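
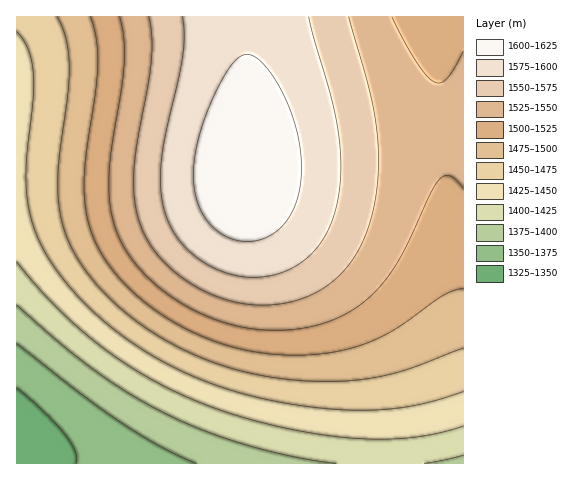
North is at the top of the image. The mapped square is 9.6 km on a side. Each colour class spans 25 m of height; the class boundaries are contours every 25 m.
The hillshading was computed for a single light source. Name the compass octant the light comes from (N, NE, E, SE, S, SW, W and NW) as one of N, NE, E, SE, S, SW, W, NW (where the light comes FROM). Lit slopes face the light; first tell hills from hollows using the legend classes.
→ NE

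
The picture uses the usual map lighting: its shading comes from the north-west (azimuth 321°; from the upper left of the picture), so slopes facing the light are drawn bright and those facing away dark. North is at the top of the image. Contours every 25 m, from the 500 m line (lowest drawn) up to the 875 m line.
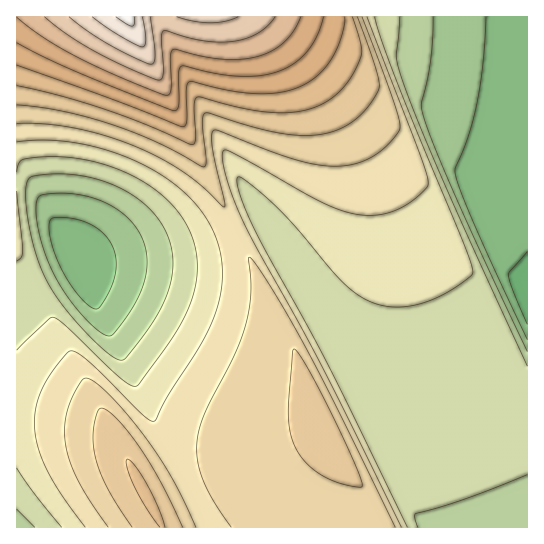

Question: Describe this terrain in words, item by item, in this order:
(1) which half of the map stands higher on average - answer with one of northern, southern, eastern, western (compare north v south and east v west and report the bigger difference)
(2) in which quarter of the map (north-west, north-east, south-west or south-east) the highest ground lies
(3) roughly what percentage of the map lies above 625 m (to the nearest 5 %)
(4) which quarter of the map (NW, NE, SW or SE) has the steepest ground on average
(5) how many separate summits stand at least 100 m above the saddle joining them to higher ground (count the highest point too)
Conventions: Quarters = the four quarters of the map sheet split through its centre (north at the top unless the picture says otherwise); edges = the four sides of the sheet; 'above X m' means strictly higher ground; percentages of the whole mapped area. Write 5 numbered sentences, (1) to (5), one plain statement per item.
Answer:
(1) The western half stands higher on average than the eastern half.
(2) The highest ground is in the north-west quarter.
(3) Roughly 45 % of the ground is higher than 625 m.
(4) Slopes are steepest in the north-west quarter.
(5) Counting only tops that stand 100 m proud, the map has 1 summit.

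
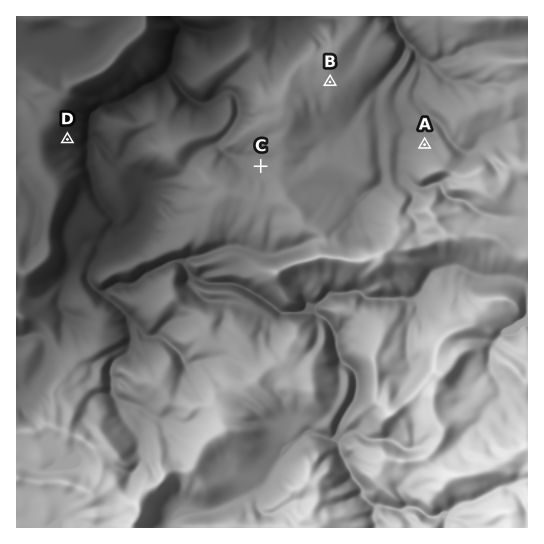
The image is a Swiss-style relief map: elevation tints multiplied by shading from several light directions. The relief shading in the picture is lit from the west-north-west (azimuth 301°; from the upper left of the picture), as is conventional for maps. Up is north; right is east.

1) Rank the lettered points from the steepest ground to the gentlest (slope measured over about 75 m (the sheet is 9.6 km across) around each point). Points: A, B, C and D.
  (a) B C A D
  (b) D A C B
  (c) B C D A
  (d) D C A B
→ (b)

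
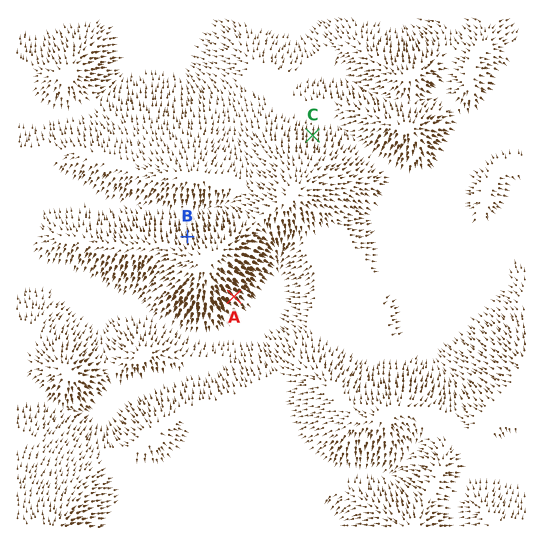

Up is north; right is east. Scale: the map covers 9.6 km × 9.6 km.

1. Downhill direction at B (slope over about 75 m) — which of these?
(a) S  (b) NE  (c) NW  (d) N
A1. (d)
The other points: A SE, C N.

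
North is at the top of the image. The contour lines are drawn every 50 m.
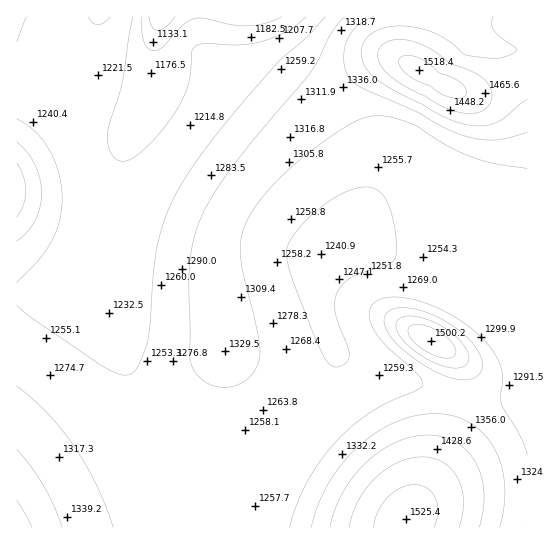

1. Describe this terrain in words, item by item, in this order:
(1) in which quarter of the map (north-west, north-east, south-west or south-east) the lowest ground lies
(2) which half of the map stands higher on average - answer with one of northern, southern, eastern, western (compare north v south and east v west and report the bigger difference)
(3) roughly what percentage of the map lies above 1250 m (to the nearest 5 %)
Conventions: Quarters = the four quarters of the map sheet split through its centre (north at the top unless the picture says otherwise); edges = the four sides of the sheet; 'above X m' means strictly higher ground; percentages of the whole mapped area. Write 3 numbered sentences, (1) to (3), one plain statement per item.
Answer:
(1) The lowest ground is in the north-west quarter.
(2) Taken as a whole, the eastern half is higher than the western.
(3) Ground above 1250 m makes up about 75 % of the sheet.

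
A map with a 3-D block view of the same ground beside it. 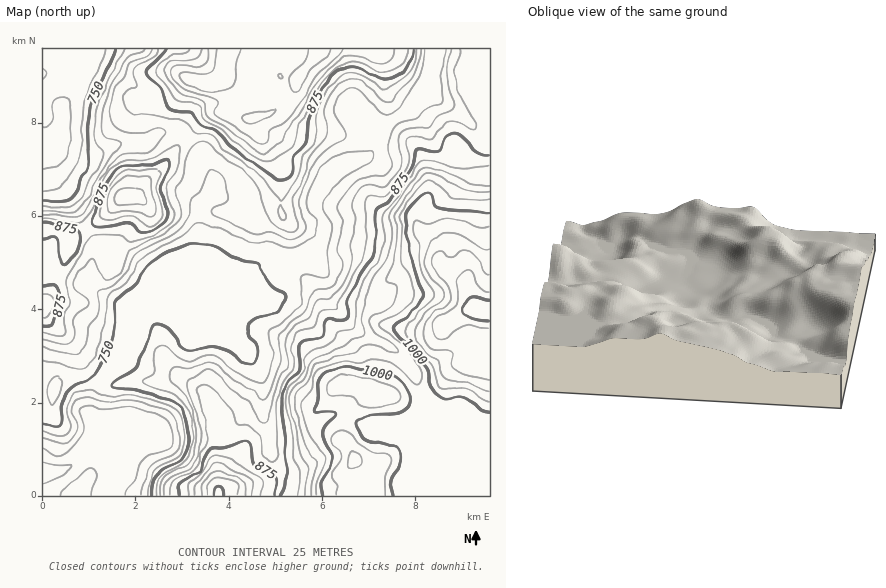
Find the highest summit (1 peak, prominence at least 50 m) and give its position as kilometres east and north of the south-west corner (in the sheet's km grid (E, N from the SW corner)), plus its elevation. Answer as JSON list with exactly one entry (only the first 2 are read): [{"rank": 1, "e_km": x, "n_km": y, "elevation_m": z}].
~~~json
[{"rank": 1, "e_km": 9.39, "n_km": 4.01, "elevation_m": 1145}]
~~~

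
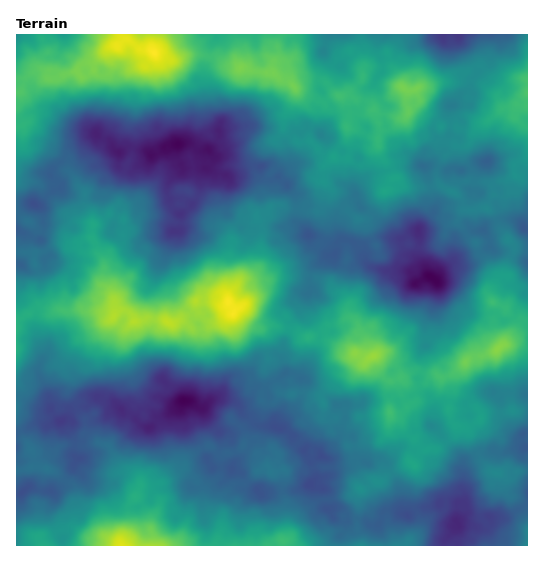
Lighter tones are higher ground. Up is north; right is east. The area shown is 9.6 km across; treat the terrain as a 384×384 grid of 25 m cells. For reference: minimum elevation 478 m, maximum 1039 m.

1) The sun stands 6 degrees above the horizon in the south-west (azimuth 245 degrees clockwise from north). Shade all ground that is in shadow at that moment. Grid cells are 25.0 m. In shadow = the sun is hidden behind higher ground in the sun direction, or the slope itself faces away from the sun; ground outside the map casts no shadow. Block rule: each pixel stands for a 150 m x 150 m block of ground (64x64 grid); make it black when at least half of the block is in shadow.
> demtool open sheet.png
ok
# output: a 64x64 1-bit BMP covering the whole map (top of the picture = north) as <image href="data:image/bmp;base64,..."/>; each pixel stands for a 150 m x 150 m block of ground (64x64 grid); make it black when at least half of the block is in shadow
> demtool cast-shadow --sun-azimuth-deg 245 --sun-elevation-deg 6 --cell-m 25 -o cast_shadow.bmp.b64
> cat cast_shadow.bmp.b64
<image width="64" height="64" href="data:image/bmp;base64,Qk0+AgAAAAAAAD4AAAAoAAAAQAAAAEAAAAABAAEAAAAAAAACAAATCwAAEwsAAAIAAAAAAAAA////AAAAAAAMB/8AH5w8ABwH/5l/334APBf/+z/5/wAYH/////HPgBgJ/////S+AmBC//7/ACgCYwL///wAQA4CAn//8EwABAQD//zwDCAEHAf/8OAAnAQ8B//B8ADcfBwf/wHwABwcyD//A+AAOBX4v/sDwABwGfj//g8AAOB/+P/0AAAB4OPA+/xgAATA5+Dg+AAEBgTv4QJwAAQAwfzAAAAAAAAH4oADgAAAAQEDgAOAAAALAAOAAAAAAAuAA8AAAAAAH8AjwAAAAAAfwA/gAAAwAJ/gH8AAADAQP/AfAAAIP2Af+AwABEA/wH/8AgAPQB/g//wMAB/Af/D//DyIP8B/+P/8fsg/wP////x/yD/gv////g8Af/P////+HEB/+/////wcAD//////+AzAf/5///+AhgD//mf//4GMAP/8Z///wByA7/gD4x/AHcD/+AAAQwADgf/4CICAAEcB3/0fwAACBAH//8GDAQYD4///gAYD2APn//+AAAP8gef//wAAA/GAx///AACPwYD//+AAAAyAAf/z4AAYHIAB/8AAABgBwAD/wAAAAAHQAP+AAAAAAfAA/wAAAAAR+ACAAAAAABB8AAAAAABwwH4AAAAgAHhgfgAAAHgAfmP/AAAAGAL/M/+AcAA8OH8w/8AAAP45fzf/8bAB/xH/P//wGA//kf/z//g=="/>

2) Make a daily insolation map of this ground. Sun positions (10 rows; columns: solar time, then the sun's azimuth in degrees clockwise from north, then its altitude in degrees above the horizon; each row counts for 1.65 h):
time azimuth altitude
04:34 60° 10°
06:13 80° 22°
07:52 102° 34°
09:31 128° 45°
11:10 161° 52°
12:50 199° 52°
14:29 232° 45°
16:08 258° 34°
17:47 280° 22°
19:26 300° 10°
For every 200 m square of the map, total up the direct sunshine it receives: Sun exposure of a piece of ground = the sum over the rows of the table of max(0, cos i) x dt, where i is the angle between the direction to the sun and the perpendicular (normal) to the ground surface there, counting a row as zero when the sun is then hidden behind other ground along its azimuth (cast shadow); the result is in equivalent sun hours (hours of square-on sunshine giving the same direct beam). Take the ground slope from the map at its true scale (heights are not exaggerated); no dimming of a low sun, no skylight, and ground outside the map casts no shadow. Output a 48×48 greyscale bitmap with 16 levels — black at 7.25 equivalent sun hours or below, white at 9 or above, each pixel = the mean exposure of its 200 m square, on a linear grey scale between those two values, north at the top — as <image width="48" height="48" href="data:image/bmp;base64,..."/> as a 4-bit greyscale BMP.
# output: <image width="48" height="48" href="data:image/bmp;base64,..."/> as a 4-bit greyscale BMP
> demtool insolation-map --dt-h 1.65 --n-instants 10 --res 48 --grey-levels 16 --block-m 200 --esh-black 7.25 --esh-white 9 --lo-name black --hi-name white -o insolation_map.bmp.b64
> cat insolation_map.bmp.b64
<image width="48" height="48" href="data:image/bmp;base64,Qk32BAAAAAAAAHYAAAAoAAAAMAAAADAAAAABAAQAAAAAAIAEAAATCwAAEwsAABAAAAAAAAAAAAAAABEREQAiIiIAMzMzAERERABVVVUAZmZmAHd3dwCIiIgAmZmZAKqqqgC7u7sAzMzMAN3d3QDu7u4A////AJuoh5mYh2RIiJqIiKuGiGVEV5qqiqiKl2VZtwRBNpUjRXp2hiQUaKqZl1abqqqpmEVmmUMwFFZ3eYiHUzJGh6vMuXiby7y6l4mVWYZ4qXmoeYRlNoiKqqzcy8ypuazc24ZoV1JYm6mFWHeIeJiImbzd3c3MqZzdysrMuIiXiruIqqm7vMypupqs283d2ZvMy93dqKqrmJh7uZqZzcy8y4eYq93N26zMzKu5mpiIdTSLqrzLq7iqqquYqsvMzKuIhay7vMqXUjaIm8zLurmLrMy8zJrNzMuZiaqZm7unQzRjaZmbqYi8zLq83cypzd3Mu6h3eahkd1ZFRXm6l3rNzMq7zcuJzc3Lysq6qqlnm8qIhWu6vMzM3MvLzcyry6y83bqry5qqvMyYeHWLzdy8y7l5qszMy8ury7y73Ki8zbrIenecvM27ubuZmrvNzLd5mMzMzcy83amru7nMu7l4nN3MzczN3Lqqq7u93dzcynaczMuqzLh5vN3dzMvM3d3M3MuMzMzNypurzM27jMmsvM3dypqZrN3N3cyKvN3dy8y7zMzNqam8vMy8y5Z2d6zd3ayrzd3d28zM3czc3LjNyYeHd5iIZImMzLzNu83d3c3c3c3d3dmbuWiXV5q4c1h1ibzd3MzczdzczM3duqlWq7qqiXaImFiFarzN3cusuZh6y7zNyGhZiZlyQjVmeXi8uoqpmamrczRXzLurq5VlRXliAQBBBYrLp4h4g3qYczRmWqmFabqHioZ2UxAAAFiHeHVXiWiHeXNjRmaZmqzLuUIBVYdlVBGKuEVjaXaGZlMiEkEliImaYlU1mqycuUJ6g7uIi5eYRGlTACIANFeKmKus3MvNyrczZ7qbzLqWh6hTISeFZmiJvKrMq8zdzcuJu5h5qrpHqlRFZFmph5h5vLvLiaeL3Lq7p7y3iJqbuqmYeqeKupq73d3d3bZ6zLq5VrmZqoi7mbuqmJeLzMzN3MzM3dysvN3LrJaHiXV6mpechHh6msvLzMqM3dzLy7zM3Mu5Z6h2aXe8x3UyVVabzcq83d3MzKm83N3LqodREUiZiEQkeZa83LzKrMu8qcy8zbmKyWd0VVmniZmpm7yru93Lq4iZmJmJzM3KmZl5uoiru6q7qcyovd3Ny5ibzLdpvN3dqHZnmqiaqZmr3d3curu9yr28zdyrq8u7qFWbzNyXisu4rNzch73LvN3LvM3c3NzLmGaazcu7qneJRry5e73Lzdy7rL3d3cy8uJuqvbrMu6iIiszM3KvMvNzImazc3Mu827zMzMzMzLy5vL3N3czMubzKZoiszMzN3MzMzMzMzMzMzc3cvMy6q7zLmKiZrMzdzczMzMzd3MzMzN3LqpuonMzMy7qamrzM3d3c3d3dyr3d3duKuXjKdHZ3q8qZq5u6m7zNzd3d27zMurqneJmrpiUwSbuYVWmImKzdzMy6zLmZmqumScl4qYUBImmmRIaJd5i8zLpmeYh4eah4qZqZiGQBMhZ2d3mnZnhqp1VpmaqYqYqYmFaHaKpnqGVYZQ=="/>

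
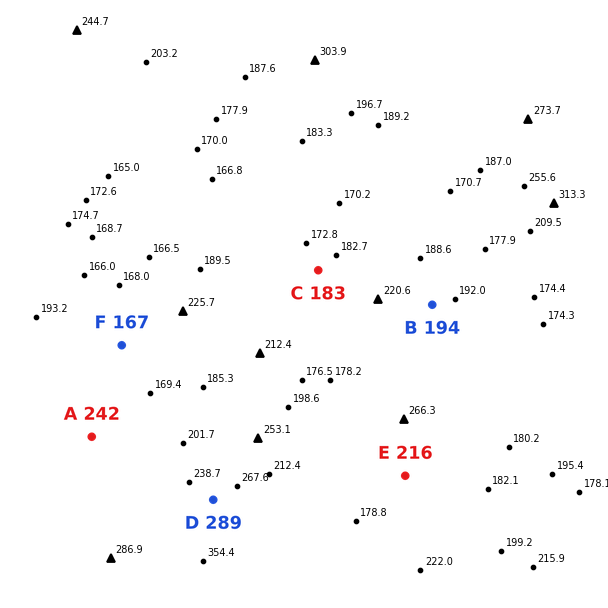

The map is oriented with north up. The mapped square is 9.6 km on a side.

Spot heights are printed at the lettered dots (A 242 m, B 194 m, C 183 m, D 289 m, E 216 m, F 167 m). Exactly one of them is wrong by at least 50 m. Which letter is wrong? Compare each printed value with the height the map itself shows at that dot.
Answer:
A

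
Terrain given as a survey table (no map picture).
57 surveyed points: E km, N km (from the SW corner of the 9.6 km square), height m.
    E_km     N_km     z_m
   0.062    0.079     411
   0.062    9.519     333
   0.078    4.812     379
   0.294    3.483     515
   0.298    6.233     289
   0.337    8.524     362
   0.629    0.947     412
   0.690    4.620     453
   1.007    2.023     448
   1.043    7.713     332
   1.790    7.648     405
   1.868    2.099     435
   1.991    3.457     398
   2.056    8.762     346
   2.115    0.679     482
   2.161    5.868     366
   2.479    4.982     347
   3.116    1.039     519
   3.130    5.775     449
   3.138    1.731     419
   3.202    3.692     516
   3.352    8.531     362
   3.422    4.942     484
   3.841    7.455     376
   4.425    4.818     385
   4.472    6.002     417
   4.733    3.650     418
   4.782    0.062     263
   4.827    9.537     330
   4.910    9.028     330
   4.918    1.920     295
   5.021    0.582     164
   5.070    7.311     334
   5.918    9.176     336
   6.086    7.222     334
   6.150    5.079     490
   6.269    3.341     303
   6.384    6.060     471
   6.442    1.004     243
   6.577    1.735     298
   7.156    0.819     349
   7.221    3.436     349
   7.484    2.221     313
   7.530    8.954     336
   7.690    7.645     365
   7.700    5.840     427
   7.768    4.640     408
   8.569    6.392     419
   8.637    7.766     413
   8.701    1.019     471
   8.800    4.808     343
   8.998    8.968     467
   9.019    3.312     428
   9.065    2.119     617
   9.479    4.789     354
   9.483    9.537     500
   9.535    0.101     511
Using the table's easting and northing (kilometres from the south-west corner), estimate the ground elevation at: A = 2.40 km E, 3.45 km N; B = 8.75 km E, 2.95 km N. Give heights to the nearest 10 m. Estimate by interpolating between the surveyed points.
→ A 430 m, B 440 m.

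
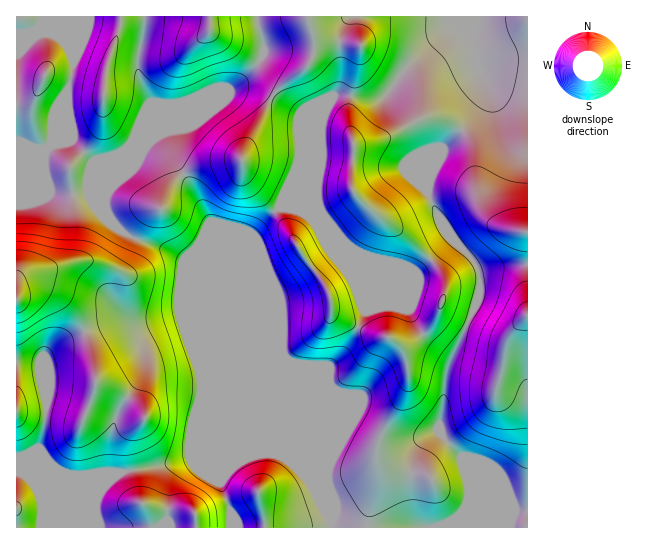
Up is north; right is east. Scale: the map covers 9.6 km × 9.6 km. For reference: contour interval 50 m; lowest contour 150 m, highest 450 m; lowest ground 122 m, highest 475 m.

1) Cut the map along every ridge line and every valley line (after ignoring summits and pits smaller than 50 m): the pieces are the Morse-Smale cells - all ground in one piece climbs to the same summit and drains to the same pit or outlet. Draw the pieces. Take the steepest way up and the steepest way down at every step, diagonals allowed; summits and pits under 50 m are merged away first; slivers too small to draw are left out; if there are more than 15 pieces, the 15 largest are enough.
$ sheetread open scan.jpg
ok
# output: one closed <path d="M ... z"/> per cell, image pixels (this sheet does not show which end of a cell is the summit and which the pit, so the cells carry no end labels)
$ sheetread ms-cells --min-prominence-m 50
<path d="M17 173l-1 354 82 1-2-10 1-21 6-10 8-8 11-7 43-7 21-6 56 0 21-6 14 2-20-21-5-11-67-162-15-10-29-10-19-9-9-9-8-13-18-18-12 3-24-2-22-9z"/><path d="M462 27l-8 0-4 2-33 30-17 16-9 15-9 9-13 1-23-5-12 1-11 18-30 73-5 11-8 8 1 2 9 0 13 4 12 10 10 19 20 20 20 50-17 36-19 20 2 96-4 14 4 16 2 35 90-1-8-8-4-17 0-25 2-18 6-13 8-9 13-6 7-61 28-61 5-18 0-16-3-9-30-33-19-39 3-19 10-25 28-28 12-16 4-9 0-12-8-19-5-24 1-12z"/><path d="M475 16l-217 0 1 11 5 16 0 10-8 13-23 22-38 16-25 25-11 6 36 56 17 34 118 287 1-19-4-16 2-10-46-112-2-49-28-72 35-36 35-84 11-18 12-1 23 5 13-1 9-9 9-15 50-46 4-2 19 2 3-6z"/><path d="M257 16l-112 1-8 52 4 14 10 20-30 72-14 20-14-33-20-21-22 3-6 5-28-2-1 26 13 11 22 9 24 2 12-3 18 18 8 13 9 9 19 9 29 10 15 10 72 173 22 22 11 5 19 20 21 38 1-6-3-8-116-280-17-34-36-56 11-6 25-25 38-16 23-22 8-13 0-10z"/><path d="M527 265l-21 0-27 8 0 25-32 72-7 63 23 25 1 4 5 25 0 12-4 12 1 17 40 0 9-16 13-1z"/><path d="M527 61l-33 0-17 5 8 19-1 16-15 21-28 28-13 36 0 8 19 39 24 24 8 15 27-7 22 0z"/><path d="M290 208l-12 0-23 23-2 7 28 68 2 49 46 112 2-4-2-96 19-20 17-36-20-50-20-20-10-19-8-7z"/><path d="M145 16l-104 1 27 28 5 10 0 14-4 17-16 39 0 10-2 8 22-2 20 21 14 33 14-20 30-72-10-20-4-14 2-16 5-19z"/><path d="M246 457l-60 2-21 6-43 7-11 7-8 8-6 10-1 21 3 9 131 1 1-18-11-27 8-12z"/><path d="M274 453l-17 2-18 6-18 20-1 2 11 27 0 17 100 1 1-7-23-40-19-20z"/><path d="M41 16l-25 1 0 129 18 3 11 0 6-4 2-20 12-27 8-29 0-14-2-6z"/><path d="M439 432l-4 0-8 5-8 9-6 13-2 18 0 25 2 13 3 7 7 6 42 0 4-41-5-25-1-4z"/><path d="M527 16l-50 0-5 15 0 11 5 23 5 0 12-4 33 0z"/><path d="M527 512l-12 0-8 15 20 1z"/>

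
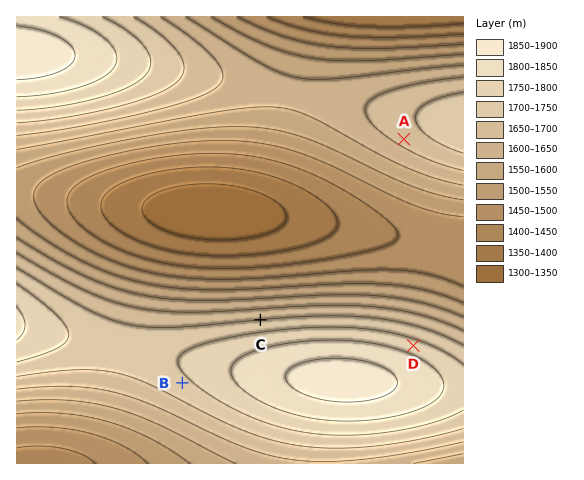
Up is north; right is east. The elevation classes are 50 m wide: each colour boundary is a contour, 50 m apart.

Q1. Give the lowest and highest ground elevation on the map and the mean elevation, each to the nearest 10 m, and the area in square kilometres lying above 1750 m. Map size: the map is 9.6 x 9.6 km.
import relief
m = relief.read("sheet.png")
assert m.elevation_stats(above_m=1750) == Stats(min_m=1310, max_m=1880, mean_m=1610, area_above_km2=16.9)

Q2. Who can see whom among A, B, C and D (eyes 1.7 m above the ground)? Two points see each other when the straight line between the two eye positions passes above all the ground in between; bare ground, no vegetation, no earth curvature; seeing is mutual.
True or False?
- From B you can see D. False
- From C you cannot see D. True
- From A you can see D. True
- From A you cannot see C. False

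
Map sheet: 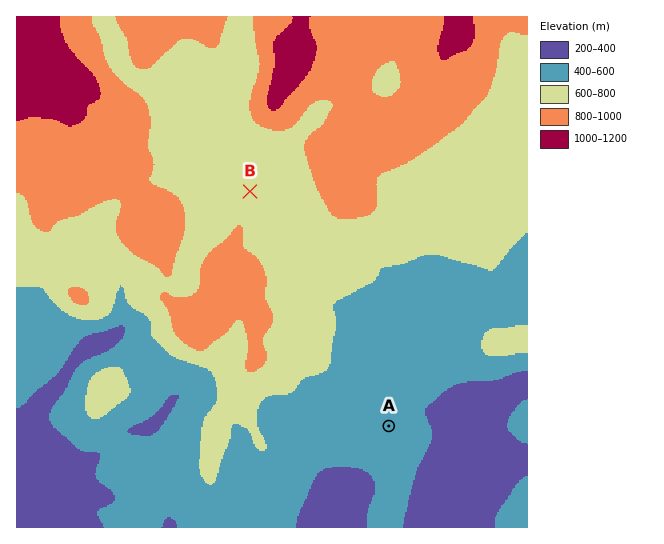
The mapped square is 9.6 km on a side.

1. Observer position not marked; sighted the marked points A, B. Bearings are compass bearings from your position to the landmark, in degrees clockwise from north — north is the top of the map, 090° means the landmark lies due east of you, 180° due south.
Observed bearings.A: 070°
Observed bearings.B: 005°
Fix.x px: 224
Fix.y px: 486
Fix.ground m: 540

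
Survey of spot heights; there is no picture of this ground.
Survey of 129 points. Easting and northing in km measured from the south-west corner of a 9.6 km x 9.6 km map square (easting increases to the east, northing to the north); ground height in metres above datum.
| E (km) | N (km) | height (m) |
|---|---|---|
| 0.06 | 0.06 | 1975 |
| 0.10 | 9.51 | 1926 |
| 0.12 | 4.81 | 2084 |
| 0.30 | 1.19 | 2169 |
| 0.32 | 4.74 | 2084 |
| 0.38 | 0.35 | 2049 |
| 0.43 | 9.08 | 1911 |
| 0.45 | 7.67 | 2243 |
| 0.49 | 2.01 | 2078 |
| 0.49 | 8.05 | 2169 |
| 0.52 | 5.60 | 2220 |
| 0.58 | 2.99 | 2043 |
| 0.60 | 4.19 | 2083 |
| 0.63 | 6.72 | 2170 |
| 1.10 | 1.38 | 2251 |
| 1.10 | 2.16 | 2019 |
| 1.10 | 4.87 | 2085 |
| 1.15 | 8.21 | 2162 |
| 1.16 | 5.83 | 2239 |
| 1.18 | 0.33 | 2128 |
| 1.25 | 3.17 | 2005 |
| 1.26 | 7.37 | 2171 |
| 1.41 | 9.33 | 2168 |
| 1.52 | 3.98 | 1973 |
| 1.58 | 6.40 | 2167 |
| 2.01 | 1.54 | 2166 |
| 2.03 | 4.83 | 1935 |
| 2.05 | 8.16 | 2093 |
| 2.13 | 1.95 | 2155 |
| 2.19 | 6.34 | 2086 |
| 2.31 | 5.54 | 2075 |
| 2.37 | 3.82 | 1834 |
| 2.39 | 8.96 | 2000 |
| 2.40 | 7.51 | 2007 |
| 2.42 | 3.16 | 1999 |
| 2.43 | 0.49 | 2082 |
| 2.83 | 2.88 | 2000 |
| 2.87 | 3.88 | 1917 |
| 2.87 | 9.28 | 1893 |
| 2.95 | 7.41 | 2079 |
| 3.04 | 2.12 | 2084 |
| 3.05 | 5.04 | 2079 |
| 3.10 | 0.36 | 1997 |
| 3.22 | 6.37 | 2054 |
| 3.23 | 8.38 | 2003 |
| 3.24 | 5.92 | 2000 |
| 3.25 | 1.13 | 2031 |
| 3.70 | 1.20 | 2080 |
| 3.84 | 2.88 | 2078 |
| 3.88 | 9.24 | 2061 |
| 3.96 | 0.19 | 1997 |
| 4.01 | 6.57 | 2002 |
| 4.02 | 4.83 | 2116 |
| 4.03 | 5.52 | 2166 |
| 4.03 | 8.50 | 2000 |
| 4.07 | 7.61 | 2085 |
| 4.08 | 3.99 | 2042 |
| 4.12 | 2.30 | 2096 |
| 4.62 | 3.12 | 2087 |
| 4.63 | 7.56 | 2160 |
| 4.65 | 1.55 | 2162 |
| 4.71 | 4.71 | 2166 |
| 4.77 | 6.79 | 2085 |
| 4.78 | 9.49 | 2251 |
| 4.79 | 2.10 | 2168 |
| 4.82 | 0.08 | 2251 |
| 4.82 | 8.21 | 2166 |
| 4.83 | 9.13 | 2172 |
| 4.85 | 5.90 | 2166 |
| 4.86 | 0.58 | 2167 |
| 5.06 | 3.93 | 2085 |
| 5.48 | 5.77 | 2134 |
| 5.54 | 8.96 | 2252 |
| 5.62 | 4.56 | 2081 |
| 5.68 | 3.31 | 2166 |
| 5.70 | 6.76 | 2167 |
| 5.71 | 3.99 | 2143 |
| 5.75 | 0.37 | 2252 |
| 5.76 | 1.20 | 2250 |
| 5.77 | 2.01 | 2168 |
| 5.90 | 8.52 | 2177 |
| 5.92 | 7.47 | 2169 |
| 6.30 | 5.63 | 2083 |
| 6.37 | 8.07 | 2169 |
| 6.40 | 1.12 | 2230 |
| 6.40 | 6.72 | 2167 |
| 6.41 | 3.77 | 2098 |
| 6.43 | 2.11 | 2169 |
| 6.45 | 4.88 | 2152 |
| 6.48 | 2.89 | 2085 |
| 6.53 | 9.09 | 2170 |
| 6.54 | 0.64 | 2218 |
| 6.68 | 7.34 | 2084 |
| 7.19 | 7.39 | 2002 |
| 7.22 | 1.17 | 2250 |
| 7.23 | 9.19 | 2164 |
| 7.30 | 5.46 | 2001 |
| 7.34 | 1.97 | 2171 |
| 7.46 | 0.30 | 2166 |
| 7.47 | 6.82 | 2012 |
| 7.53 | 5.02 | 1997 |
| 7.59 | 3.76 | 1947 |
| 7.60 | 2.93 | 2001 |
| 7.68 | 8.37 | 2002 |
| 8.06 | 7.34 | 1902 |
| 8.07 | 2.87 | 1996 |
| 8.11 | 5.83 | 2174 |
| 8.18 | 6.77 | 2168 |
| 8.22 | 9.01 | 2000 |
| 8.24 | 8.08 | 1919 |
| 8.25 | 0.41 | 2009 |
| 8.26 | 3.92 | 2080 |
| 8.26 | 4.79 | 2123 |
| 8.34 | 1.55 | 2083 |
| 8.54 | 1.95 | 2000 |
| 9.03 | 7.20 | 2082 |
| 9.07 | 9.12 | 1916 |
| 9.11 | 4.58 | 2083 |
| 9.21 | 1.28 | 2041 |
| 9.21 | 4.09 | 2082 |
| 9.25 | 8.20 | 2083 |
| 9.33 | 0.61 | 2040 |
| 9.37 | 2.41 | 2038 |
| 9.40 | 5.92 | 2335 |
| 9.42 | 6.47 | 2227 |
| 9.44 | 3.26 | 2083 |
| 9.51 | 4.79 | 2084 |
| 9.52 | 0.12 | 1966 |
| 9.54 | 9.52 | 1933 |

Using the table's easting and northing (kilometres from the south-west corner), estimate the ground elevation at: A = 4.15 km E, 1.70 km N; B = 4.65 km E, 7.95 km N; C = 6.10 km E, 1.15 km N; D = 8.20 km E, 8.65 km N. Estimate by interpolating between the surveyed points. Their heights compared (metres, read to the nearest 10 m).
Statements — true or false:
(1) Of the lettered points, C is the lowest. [false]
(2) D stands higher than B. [false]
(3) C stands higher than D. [true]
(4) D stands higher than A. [false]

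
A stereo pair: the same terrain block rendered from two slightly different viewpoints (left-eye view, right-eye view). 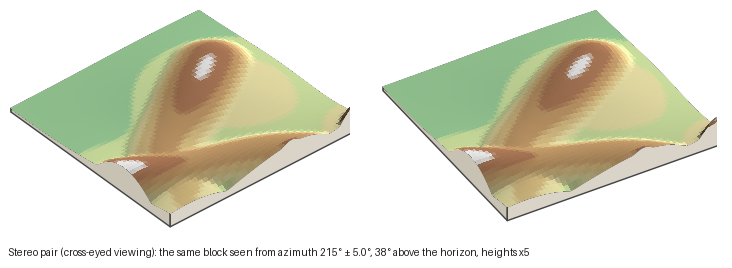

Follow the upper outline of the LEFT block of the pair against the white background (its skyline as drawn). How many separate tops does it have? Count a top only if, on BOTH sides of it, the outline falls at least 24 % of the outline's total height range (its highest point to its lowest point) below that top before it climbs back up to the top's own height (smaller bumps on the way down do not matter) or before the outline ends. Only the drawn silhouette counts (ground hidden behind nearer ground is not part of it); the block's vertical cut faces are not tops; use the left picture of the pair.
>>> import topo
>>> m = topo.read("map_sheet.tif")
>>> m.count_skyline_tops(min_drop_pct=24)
1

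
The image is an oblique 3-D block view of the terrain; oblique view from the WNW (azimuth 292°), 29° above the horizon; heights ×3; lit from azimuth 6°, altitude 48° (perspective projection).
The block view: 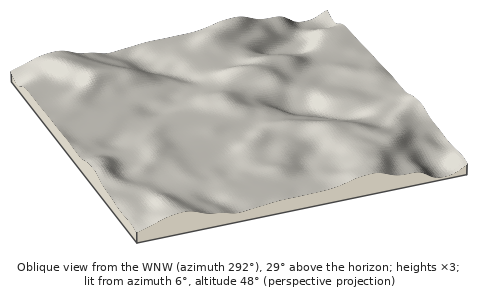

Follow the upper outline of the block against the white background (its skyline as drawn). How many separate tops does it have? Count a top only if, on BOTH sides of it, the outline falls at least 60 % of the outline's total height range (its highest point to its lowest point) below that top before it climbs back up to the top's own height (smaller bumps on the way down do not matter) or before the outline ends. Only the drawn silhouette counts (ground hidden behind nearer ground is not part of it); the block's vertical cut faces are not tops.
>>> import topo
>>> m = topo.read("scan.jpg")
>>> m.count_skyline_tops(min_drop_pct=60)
0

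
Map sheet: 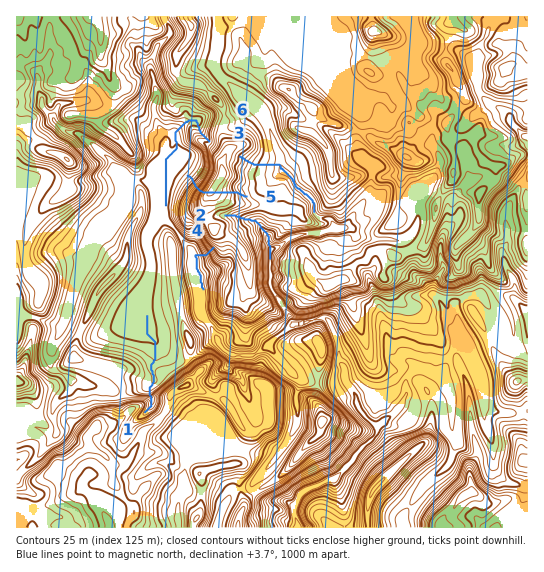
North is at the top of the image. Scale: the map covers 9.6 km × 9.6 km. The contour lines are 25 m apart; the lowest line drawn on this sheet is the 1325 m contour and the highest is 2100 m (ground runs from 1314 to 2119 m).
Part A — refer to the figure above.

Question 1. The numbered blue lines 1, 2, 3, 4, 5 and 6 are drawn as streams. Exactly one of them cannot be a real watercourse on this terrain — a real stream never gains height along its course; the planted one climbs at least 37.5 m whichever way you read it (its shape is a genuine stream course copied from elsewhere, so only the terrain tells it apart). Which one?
5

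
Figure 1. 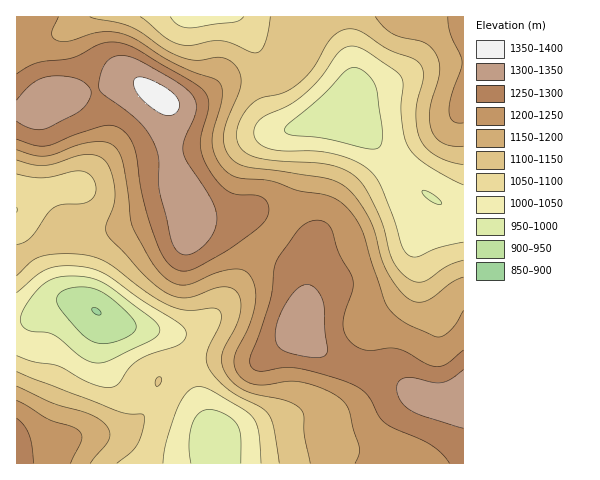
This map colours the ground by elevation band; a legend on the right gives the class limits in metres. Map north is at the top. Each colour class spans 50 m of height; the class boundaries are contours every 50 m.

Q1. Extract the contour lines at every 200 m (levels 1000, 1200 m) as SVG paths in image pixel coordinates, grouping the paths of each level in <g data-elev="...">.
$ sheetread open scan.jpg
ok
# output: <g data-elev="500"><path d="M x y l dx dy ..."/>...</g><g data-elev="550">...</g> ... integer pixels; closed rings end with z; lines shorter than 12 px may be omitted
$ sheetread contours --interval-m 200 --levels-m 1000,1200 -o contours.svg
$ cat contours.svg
<g data-elev="1000"><path d="M191 463l-2-19 3-19 7-11 4-3 6-2 8 2 9 3 6 5 5 6 4 12 0 26"/><path d="M91 362l-11-6-26-21-7-3-18-1-7-6-1-9 5-11 12-15 11-10 10-3 12-1 16 1 11 3 17 11 36 27 8 8 1 4-1 4-9 7-42 20-9 2z"/><path d="M439 205l-12-6-4-5 0-4 5 2 9 5 5 6z"/><path d="M367 149l-42-11-34-3-6-3 0-3 5-6 33-28 23-24 5-3 6 0 11 6 7 11 7 41 0 13-2 7-4 3z"/></g><g data-elev="1200"><path d="M71 463l10-22 1-4-2-5-7-5-25-8-31-19"/><path d="M463 311l-10 17-7 6-6 3-7-1-33-16-9-8-5-8-24-74-8-14-11-12-15-8-30-5-25-10-37-4-8-4-7-8-6-11-3-13 1-11 9-33 0-9-4-7-42-17-40-25-16-6-19-1-32 9-12 0-4-3-1-5 6-16"/><path d="M17 150l16 5 10 1 10-1 23-9 15-4 14 0 10 5 5 7 3 11 9 60 24 42 12 13 13 5 11-1 22-10 14-4 13-1 7 4 6 12 2 16-6 24-15 31-1 8 3 8 7 8 9 4 11 1 23-4 13 1 22 6 18 10 6 6 3 6 10 36 0 8-4 9"/><path d="M448 17l2 16 10 22 2 7-1 8-10 28-2 15 2 5 3 4 9 1"/></g>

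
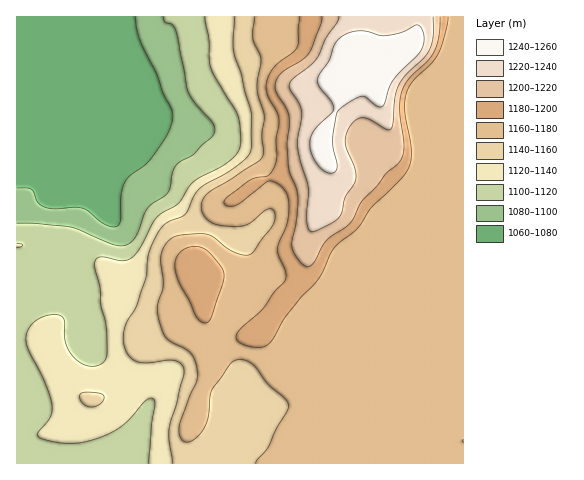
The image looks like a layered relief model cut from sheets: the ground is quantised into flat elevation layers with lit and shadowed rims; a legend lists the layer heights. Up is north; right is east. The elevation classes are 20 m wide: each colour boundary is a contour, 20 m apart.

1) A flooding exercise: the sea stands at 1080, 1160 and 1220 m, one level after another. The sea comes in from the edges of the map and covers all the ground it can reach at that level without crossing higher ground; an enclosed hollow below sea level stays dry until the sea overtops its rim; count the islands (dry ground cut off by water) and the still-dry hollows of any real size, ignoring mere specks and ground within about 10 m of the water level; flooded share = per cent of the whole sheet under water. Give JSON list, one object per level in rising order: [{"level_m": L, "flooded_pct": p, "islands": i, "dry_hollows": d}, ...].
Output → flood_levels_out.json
[{"level_m": 1080, "flooded_pct": 13, "islands": 0, "dry_hollows": 0}, {"level_m": 1160, "flooded_pct": 47, "islands": 0, "dry_hollows": 0}, {"level_m": 1220, "flooded_pct": 92, "islands": 0, "dry_hollows": 0}]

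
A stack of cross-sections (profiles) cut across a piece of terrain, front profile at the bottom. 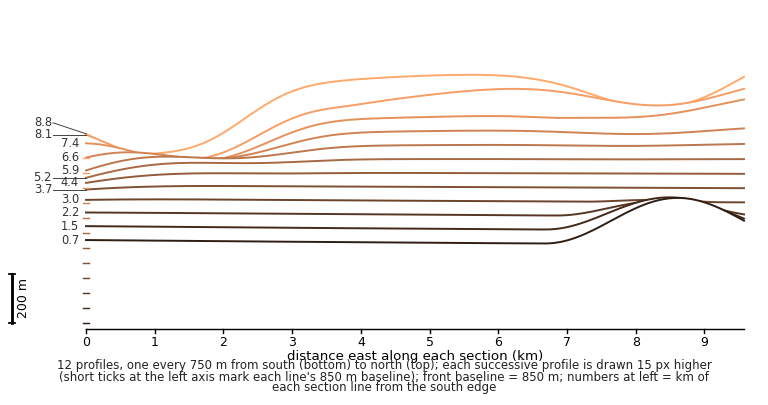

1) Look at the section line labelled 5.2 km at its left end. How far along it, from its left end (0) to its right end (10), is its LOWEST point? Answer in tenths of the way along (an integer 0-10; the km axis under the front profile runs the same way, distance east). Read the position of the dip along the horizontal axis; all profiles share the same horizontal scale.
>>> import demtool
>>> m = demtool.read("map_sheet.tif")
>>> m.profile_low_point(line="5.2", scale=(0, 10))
0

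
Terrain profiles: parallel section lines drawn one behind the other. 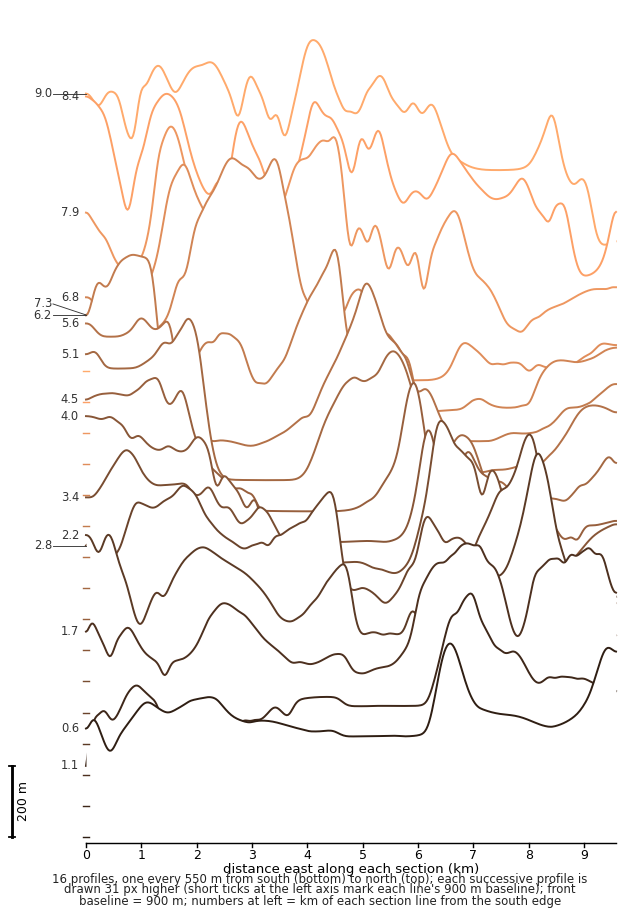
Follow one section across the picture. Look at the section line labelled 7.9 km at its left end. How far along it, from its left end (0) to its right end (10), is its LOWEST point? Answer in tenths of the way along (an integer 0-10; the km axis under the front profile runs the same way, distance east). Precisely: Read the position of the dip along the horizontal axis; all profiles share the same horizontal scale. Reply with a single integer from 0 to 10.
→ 8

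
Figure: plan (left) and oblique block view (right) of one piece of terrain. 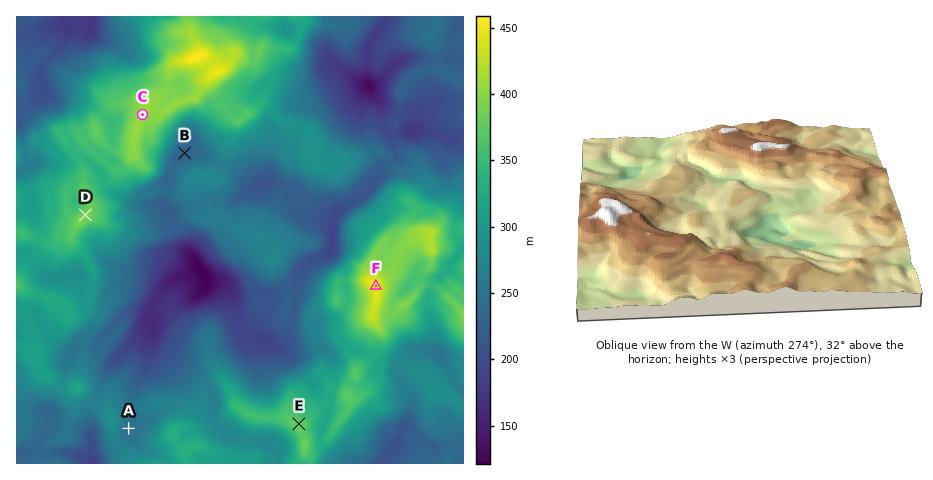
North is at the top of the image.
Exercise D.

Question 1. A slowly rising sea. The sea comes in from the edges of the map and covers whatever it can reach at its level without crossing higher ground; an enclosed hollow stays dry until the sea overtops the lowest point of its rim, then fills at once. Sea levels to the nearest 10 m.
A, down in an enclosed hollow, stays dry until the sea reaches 250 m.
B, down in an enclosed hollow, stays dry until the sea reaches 240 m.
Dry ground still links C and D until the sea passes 340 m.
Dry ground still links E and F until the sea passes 330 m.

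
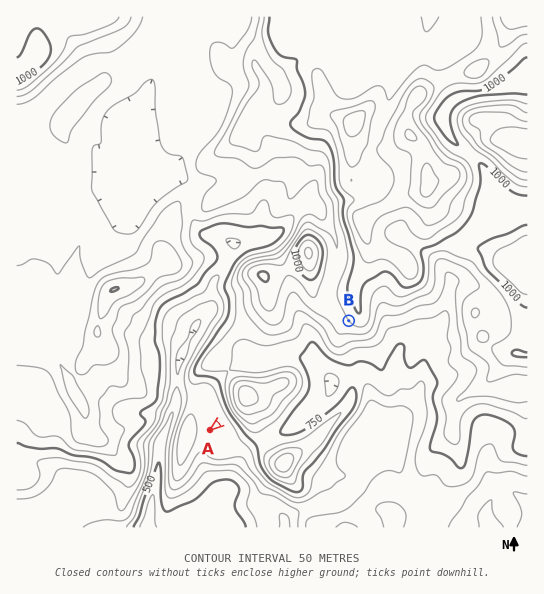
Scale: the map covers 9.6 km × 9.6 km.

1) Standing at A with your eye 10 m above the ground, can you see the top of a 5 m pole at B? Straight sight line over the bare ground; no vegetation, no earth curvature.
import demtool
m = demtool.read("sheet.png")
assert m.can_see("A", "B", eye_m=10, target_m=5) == False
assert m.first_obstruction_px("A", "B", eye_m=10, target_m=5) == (228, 416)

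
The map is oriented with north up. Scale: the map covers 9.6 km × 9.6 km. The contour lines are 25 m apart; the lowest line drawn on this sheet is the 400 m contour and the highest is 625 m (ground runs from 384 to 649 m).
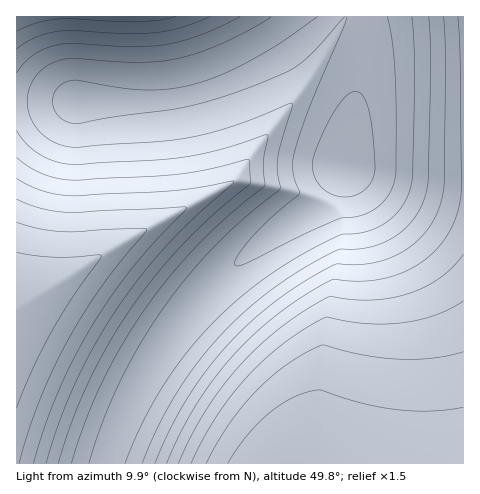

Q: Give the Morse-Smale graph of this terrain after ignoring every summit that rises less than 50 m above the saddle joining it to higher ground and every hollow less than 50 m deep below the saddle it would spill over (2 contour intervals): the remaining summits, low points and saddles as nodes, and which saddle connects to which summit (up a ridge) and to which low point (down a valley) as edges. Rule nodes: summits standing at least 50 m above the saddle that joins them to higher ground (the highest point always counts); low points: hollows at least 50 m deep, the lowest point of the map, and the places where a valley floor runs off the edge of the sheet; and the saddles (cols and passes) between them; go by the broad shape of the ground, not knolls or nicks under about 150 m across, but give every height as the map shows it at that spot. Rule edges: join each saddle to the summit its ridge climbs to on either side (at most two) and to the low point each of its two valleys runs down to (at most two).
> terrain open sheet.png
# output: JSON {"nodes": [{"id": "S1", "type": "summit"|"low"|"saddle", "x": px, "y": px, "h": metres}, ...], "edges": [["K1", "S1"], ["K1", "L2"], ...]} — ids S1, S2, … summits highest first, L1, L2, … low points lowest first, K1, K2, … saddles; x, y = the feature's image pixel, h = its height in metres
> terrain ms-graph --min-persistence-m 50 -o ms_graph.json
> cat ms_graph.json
{"nodes": [
{"id": "S1", "type": "summit", "x": 461, "y": 463, "h": 649},
{"id": "S2", "type": "summit", "x": 18, "y": 309, "h": 624},
{"id": "S3", "type": "summit", "x": 17, "y": 17, "h": 548},
{"id": "L1", "type": "low", "x": 343, "y": 166, "h": 384},
{"id": "K1", "type": "saddle", "x": 17, "y": 102, "h": 464},
{"id": "K2", "type": "saddle", "x": 106, "y": 463, "h": 440}],
"edges": [["K1", "S2"], ["K1", "S3"], ["K1", "L1"], ["K2", "S1"], ["K2", "S2"], ["K2", "L1"]]}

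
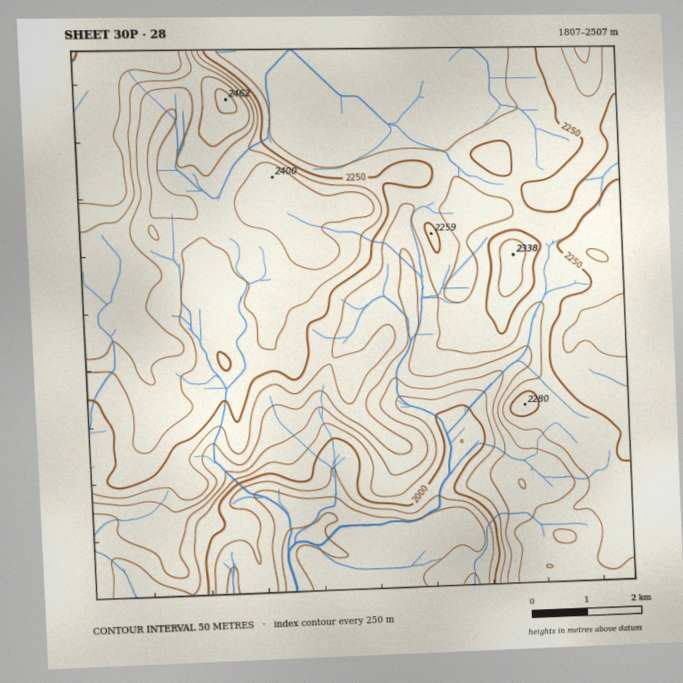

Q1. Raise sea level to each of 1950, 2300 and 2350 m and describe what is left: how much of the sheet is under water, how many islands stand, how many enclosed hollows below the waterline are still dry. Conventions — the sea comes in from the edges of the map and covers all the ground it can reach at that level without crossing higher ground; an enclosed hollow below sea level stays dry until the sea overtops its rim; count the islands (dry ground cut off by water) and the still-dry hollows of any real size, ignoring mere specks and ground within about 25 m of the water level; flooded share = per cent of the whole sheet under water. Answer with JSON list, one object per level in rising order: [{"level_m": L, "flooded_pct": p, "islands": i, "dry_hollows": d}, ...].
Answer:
[{"level_m": 1950, "flooded_pct": 8, "islands": 0, "dry_hollows": 0}, {"level_m": 2300, "flooded_pct": 76, "islands": 1, "dry_hollows": 0}, {"level_m": 2350, "flooded_pct": 88, "islands": 1, "dry_hollows": 0}]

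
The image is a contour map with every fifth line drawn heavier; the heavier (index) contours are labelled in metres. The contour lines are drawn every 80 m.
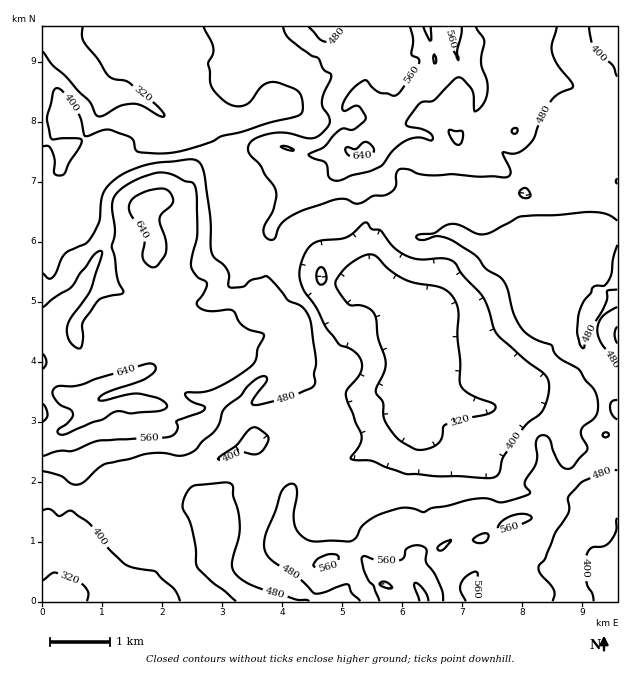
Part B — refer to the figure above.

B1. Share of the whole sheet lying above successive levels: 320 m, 94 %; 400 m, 78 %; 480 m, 44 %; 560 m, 15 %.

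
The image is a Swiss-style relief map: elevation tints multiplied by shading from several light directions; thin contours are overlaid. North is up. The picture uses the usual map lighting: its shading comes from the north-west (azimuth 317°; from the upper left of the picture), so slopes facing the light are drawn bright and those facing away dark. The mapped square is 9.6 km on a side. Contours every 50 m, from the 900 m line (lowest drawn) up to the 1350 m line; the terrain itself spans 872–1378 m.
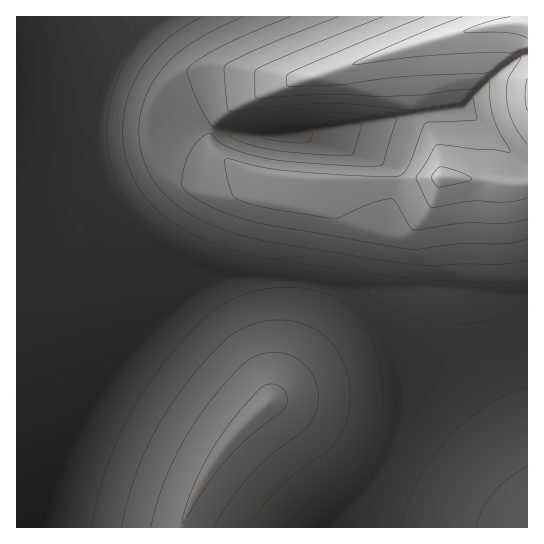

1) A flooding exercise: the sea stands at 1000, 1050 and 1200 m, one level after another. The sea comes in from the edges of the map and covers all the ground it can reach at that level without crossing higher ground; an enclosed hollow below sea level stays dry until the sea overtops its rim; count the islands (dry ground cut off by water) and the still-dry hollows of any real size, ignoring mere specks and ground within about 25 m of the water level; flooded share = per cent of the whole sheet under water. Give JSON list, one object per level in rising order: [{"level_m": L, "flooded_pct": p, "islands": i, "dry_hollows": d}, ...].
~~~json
[{"level_m": 1000, "flooded_pct": 51, "islands": 0, "dry_hollows": 0}, {"level_m": 1050, "flooded_pct": 62, "islands": 0, "dry_hollows": 1}, {"level_m": 1200, "flooded_pct": 90, "islands": 0, "dry_hollows": 0}]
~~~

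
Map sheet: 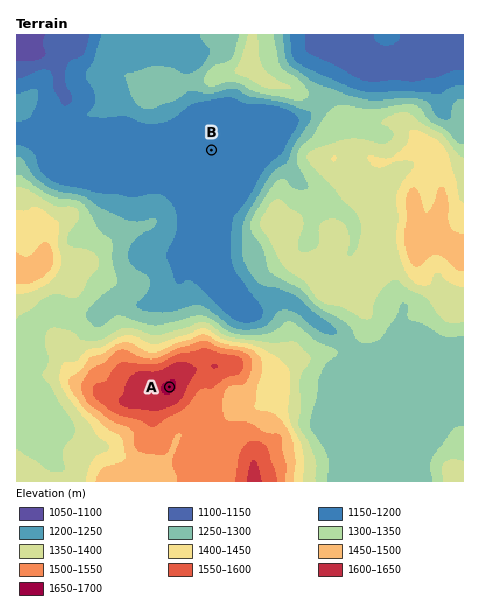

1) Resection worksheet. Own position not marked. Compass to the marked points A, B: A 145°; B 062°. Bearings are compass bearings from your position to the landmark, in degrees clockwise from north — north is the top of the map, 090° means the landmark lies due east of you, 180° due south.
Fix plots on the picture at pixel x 60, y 231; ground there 1400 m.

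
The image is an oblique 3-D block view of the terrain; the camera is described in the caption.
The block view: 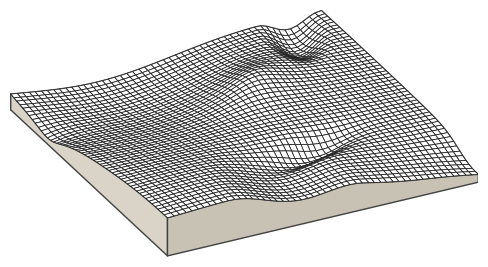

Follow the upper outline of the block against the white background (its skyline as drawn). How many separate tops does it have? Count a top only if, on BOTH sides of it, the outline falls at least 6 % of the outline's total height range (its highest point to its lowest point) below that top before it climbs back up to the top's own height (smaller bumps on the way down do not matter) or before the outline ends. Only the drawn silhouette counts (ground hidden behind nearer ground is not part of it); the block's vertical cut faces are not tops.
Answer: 2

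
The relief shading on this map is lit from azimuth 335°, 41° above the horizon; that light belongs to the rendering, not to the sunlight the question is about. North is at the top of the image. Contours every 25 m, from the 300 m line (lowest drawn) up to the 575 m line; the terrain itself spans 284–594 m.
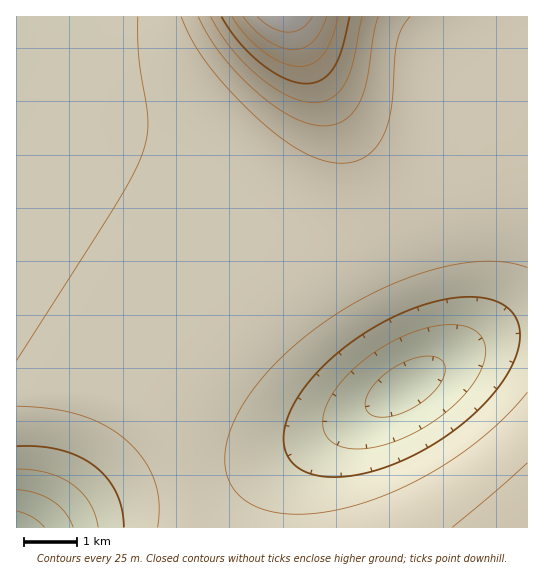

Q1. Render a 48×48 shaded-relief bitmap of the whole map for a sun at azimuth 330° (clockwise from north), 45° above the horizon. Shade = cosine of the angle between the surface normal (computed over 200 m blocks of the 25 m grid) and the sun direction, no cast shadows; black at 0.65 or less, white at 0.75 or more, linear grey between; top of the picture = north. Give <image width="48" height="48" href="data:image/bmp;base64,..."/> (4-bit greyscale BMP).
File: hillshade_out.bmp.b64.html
<image width="48" height="48" href="data:image/bmp;base64,Qk32BAAAAAAAAHYAAAAoAAAAMAAAADAAAAABAAQAAAAAAIAEAAATCwAAEwsAABAAAAAAAAAAAAAAABEREQAiIiIAMzMzAERERABVVVUAZmZmAHd3dwCIiIgAmZmZAKqqqgC7u7sAzMzMAN3d3QDu7u4A////AFZ3iZqqqqqpmZmaqqu7u8y7u7qqqpmZmUVniJmqqqqpmZmZqqu7zMzMy7u6qqmZmURWd4mZqqqZmZmZqqu7zMzczMy7uqqpmTRVZ3iJmZmZmZmZmqq7zN3d3dzMu6qqmTNFVneImZmZiIiJmaq7zN3u7u3czLuqqTNFVmd4iJmZiIiIiZmrvN3u7u7t3Mu6qjNEVmd4iImIiIiIiImau83u///+7dy7ukRFVmd3iIiIiIh3d3iJqrze/////t3Mu0RVVmd4iIiIiId3d3d4iavN7////+7cy1VWZnd4iImIiId3ZmZneJq83v////7tzGZnd3eIiJmYiId3ZmVVZniave7////t3Id3iIiImZmYiIh3ZlVVVVZ4q83v///u3YiIiImZmZmZiIh3ZlVEREVWiavN7v/u3ZmZmZmZmZmZiIiHdlVEMzNFZ4m83e7u3ZmZmZmZmZmZmIiHdmVEMzIzRWeavM3d3ZmZmZmZmZmZmYiId2ZUMyIiM0V4mrzM3ZmZmZmZmZmZmZiIh3ZVQzIiIjRWeJq7zJmZmZmZmZmZmZmIiHdlVDMiIiNEZ4mqu5mZmZmZmZmZmZmYiId2VUMyIiIzRWeJqpmZmZmZmZmZmZmZiIh3ZlRDMiIjRFZ4mZmZmZmZmZmZmZmZmIiHdmVUMzMzNFVniJmZmZmZmZmZmZmZmYiId2ZVREMzNEVmeJmZmZmZmZmZmZmZmZiIh3dmVVREREVWd5mZmZmZmZmZmZmZmZmIiId3ZlVVVVVWZ5mZmZmZmZmZmZmZmZmZiIiHd2ZmVVZmZ5mZmZmZmZmZmZmZmZmZmIiId3d2ZmZmd5mZmZmZmZmZmZmZmZmZmYiIiId3d3d3d5mZmZmZmZmZmZmZmZmZmYiIiIiId3d3d5mZmZmZmZmZmZmZmZmZmYiIiIiIiIiIiJmZmZmZmZmZmZmZmZmZiIiIiIiIiIiIiJmZmZmZmZmZmZmZmZmYiIiIiIiIiIiIiJmZmZmZmZmZmZmZmZiIiIiIiIiJmZiIiJmZmZmZmZmZmZmZmYiIh3d4iIiZmZmZmZmZmZmZmZmZmZmZmIiHd3d3iIiJmZmZmZmZmZmZmZmZmZmZiIh3ZmZ3eIiJmZmZmZmZmZmZmZmZmZmYiHd2ZmZmd4iJmZmZmZmZmZmZmZmZmZmIh3ZlVVVmd4iJmZmZmZmZmZmZmZmZmYiId2ZUREVWZ4iJmZmZmZmZmZmZmZmZmIiHdlVEM0RVZ4iJmZmZmZmZmZmZmZmZiIh3ZVQzMzNFZ4iJmZmZmZmZmZmZmZmYiIh2VUMiIiNFZ3iJmZmZmZmZmZmZmZmYiIdmVDIiEiNFZ3iJmZmZmZmZmZmZmZmYiHdlQyIRERI0Z3iJmZmZmZmZmZmZmZmYiHdlQyERARI0VniImZmZmZmZmZmZmZmZiHZUMyEQABE0VniIiZmZmZmZmZmZmZmZiHZUQyEQAAEjVneIiJmZmZmZmZmZmZmZmIdlQzIQAAAjRWd4iIiZmZmZmZmZmZmZmYdlQzIQAAATRWZ3iIiJmQ=="/>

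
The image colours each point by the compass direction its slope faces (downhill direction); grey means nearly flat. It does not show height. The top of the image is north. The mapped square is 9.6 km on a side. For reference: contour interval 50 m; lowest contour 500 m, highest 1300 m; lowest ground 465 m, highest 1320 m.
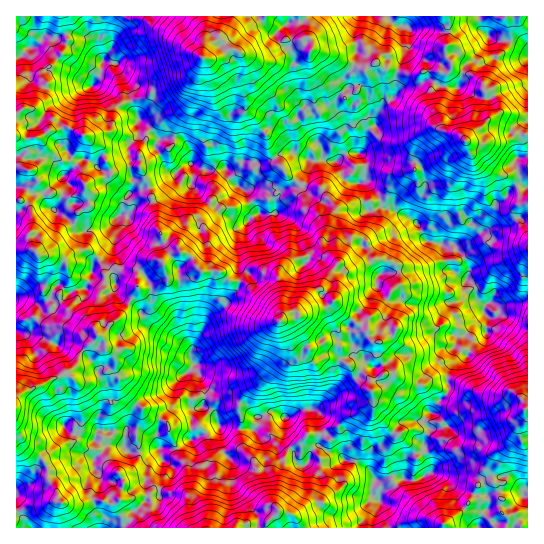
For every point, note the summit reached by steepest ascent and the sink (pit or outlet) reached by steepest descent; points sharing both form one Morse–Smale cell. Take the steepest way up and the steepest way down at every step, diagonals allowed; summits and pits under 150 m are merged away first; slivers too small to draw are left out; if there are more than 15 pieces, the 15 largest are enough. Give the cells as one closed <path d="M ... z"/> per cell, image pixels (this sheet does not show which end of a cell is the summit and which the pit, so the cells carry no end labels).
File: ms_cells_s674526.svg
<path d="M103 155l-4 3-4 7-10-6-4 1-18 17 4 8-12 25 10 6 9 11 8 4 24-3 11-10 0 11-2 8 1 14 10 13 16 8 5 6 4 8 2 23 38 38 0 11 4 7-30 27-19 5-8 6-12 29-29-1-2 8 12 7-14 15 2 8 5 9-1 9-6 8 0 8 3 7 7 7-1 11 19 0 10-9 1-6 15-14 0-30 2-6 10-8 0-7 19 0 11-8 12-4 18-11 20 4 15 0 3-3 0-8 13-6 7 0 8 6-1 21 9 12 2 8 4 6 6 0 4-4 48 0 14 10 4 8-3 15 6 6 4-9 12-6 8-6 15 1 14-9 0-6-7-19 0-5 5-12-5-6 0-4 23-25-14-9-23-1-17-11-8 0-2-11-4-7 0-13-6-1-5-7 0-15 11-9 13-20 7-5 0-15-5-7-21-3-24 11 16-11 4-7-1-8-3-5-12-1-10 19-21 30 3-13-8-15-6-3-10 0-7 3-15 15 4 38-2 7-5-9-15-11-14-16-5-3-11 0-13-10-15 1-7-6-7-11-22-10-10-18 0-8-8-33-9-19-15 0-14 6z"/><path d="M139 120l-2 2 2 12-12 15-9 4-14 2 7 18 14-6 14 0 9 15 9 37 0 8 10 18 22 10 7 11 7 6 15-1 13 10 11 0 5 3 14 16 15 11 5 9 2-7-2-23-2-7 1-10 17-14 14-2 6 4 8 14-3 13 21-30 10-19 12 1 4 9-1 8-14 11 19-8 12 0 9 3 5 7 0 15-7 5-13 20-11 9 0 15 5 7 6 1 0 13 4 7 2 11 8 0 13 10 13 2 4 0 8-5 15-1 5-13 10-10 6-1 5-12 15-10 0-16 7 0 3-2 2-5-8-7-8 1-6-5-4-14-6-6 2-6-1-8-15-21-10 1-16-4-12-20-22-12-8-1-9-17-9-8-6-1 4-4 0-17-3-6-15-2-12 8-21 0-23-9-12 3-20 9-16-3-10 10-7-3-19 3-16-8 0-13-9-10-8-3-15 3z"/><path d="M114 241l-3 8-18 14-2 15-4 8-14 5-12 8 0 3 12 13 22 14 2 8-4 6-3 0-13-11-15-1-5 2-6 8-3 9 7 16 6 9-40 18-5 5 0 117 5 3 8 10 72 0 2-11-7-7-3-7 0-8 6-8 1-9-5-9-2-8 14-15-12-7 2-8 29 1 12-29 8-6 19-5 30-27-4-7 0-11-38-38-2-23-4-8-5-6-16-8-5-5-6-10z"/><path d="M277 412l-7 0-12 5-1 9-3 3-15 0-20-4-18 11-12 4-11 8-19 0 0 7-10 8-2 6 0 30-15 14-1 6-10 8 240 1 11-23 7-4-7-7 3-15-4-8-14-10-7-1-9 0-4 3-28-2-4 4-6 0-4-6-2-8-9-12 1-21z"/><path d="M234 49l-5 0-15 10-11-2-17 22-29 10-10 8-16 5 8 17 20 21 10-3 13 3 9 10 0 13 7 5 9 3 19-3 7 3 10-10 16 3 20-9 12-3 23 9 21 0 12-8 12 0 5-6 3-14 8-7 0-8 2-5 6-9 6-3-2-6 1-13-3-12-8-7-12 8-8 2 0 17-12 6-11-12-8-3-11-11-6-13-4 14 8 28-8 12-52-51z"/><path d="M389 101l-6 4-8 13 0 8-10 9-1 12-4 6 5 8 0 17-4 4 6 1 9 8 9 17 8 1 22 12 12 20 16 4 10-1 3 3 12 18 1 8-2 6 6 6 3 12 5 6 24 2 22-4 1-64-12-19 0-7 3-6 9-3-8-5-4-15-7-6-16-4-19-15-6-8-1-7-8-7-17-4-19-16-22-4z"/><path d="M474 391l-15 8-13-4-22 24 0 4 5 6-5 12 0 5 7 19 0 6-14 9-15-1-22 14-1 18 6 10 2 7 141-1 0-117-3-1-4-11-8-6-12 5-6 0z"/><path d="M387 16l-180 0-4 41 2 2 9 0 15-10 10 3 14 8 52 51 8-12-8-28 4-14 6 13 11 11 8 3 11 12 12-6 0-17 8-2 12-8 8 7 3 12-1 13 3 5 6-9 0-17 9-23 3-22-13-4z"/><path d="M446 16l-58 1 7 8 13 4-3 22-9 23 0 17-7 11 12 9 22 4 19 16 17 4 8 7 4 12 11 10 16 11 13 2 6 8 3 12 7 4 1-84-25-5-8 4 4-5 0-5-6-11-9-6-1-6-9-7-15-4-7-5-7-12 0-8 4-12 0-13z"/><path d="M67 127l-18 4-10 6-17 2-6-2 0 112 17 0 5 6 17 1 7 3 5 4 2 11 0 5-6 10 8 3 16-6 4-8 2-15 6-3 14-15 4-24-2-2-9 9-24 3-8-4-9-11-10-6 12-25-4-8 18-17 4-1 10 6 4-7 5-4-5-9z"/><path d="M206 16l-189 0-1 41 6-1 7-8 6-1 8-10 14 2 6-4 16 0 10 2 6 5 8 19 11 2 3 3 10 17 4 18 16-4 10-8 29-10 10-10 7-10 1-21 3-5z"/><path d="M26 56l-10 2 0 77 2 2 21 0 10-6 16-4 24 9 14-3 8-4 5-22 15-6-4-18-13-20-11-1-3 12-9 13-14-3-8 4-23 0-15-10-2-19z"/><path d="M527 301l-22 4-11-1 5 9-2 3-9 2-1 15-15 10-5 12-6 1-10 10-4 12 8 2 34 16 16 0 8-4 8 6 6 11z"/><path d="M478 16l-31 1 2 5 0 13-4 12 0 8 9 14 17 6 12 8 1 6 9 6 6 11-1 7 5-1 15 4 9 0 1-65-13-8-24-4-10-9z"/><path d="M61 300l-6 2 1 4-3 5-8 1-4-3-2 9-9 13-14 0 1 66 9-6 35-16-6-9-7-16 3-9 6-8 5-2 15 1 13 11 3 0 4-6-3-9-21-13z"/>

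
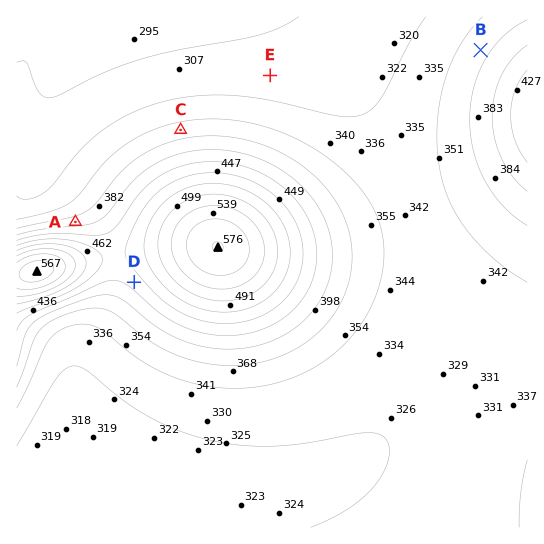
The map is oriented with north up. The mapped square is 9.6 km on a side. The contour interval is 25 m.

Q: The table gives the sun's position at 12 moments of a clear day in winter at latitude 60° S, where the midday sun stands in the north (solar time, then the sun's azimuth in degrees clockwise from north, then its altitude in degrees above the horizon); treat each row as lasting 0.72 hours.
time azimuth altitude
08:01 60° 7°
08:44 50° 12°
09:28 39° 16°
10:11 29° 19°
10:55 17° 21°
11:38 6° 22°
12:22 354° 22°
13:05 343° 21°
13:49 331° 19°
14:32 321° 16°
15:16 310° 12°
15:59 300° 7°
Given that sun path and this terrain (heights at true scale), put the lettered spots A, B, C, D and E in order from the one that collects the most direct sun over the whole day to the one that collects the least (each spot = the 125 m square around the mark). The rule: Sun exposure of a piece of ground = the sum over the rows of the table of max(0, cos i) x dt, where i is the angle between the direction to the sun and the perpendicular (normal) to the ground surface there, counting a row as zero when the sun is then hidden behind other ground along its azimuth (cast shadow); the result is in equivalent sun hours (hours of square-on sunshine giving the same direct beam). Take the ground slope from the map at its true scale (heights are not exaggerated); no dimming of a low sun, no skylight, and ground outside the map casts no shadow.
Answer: A > C ≈ B ≈ E > D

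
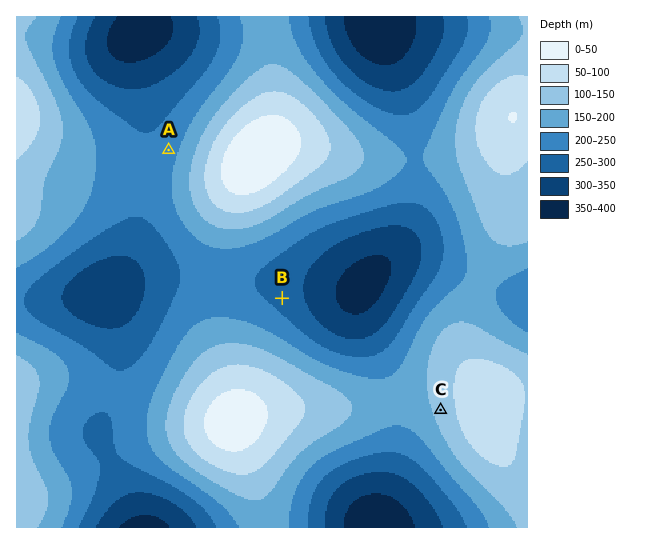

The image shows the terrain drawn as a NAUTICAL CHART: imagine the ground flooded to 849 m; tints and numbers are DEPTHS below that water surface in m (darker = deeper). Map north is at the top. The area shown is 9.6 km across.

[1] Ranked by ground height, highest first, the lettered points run C A B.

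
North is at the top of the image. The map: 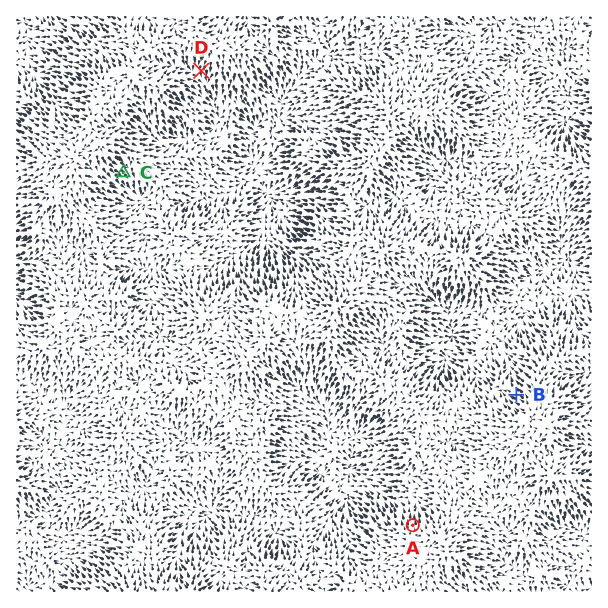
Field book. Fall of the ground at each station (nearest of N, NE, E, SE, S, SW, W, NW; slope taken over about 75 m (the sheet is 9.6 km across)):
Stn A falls N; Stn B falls NW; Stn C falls SE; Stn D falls S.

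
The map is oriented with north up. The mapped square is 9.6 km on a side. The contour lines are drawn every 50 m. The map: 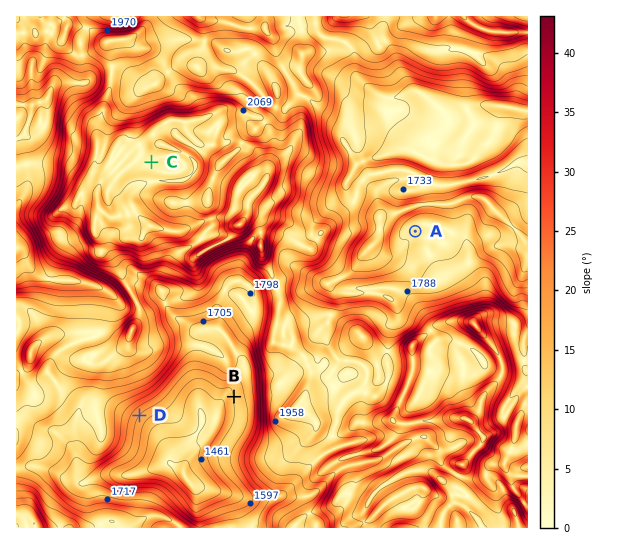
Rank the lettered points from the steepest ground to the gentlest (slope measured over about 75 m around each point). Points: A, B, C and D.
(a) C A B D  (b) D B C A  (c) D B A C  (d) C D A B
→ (c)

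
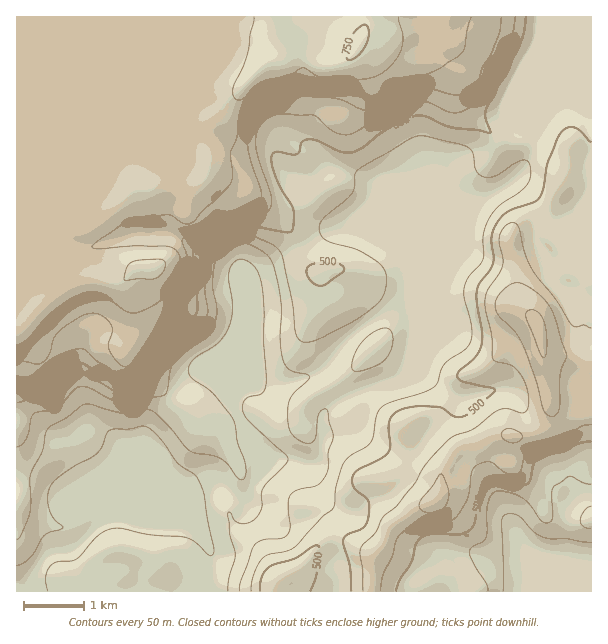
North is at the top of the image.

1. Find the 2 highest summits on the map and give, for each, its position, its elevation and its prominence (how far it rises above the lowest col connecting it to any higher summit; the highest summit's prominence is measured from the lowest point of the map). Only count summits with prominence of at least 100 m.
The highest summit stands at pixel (359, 42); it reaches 754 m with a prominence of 490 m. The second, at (537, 326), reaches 659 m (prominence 195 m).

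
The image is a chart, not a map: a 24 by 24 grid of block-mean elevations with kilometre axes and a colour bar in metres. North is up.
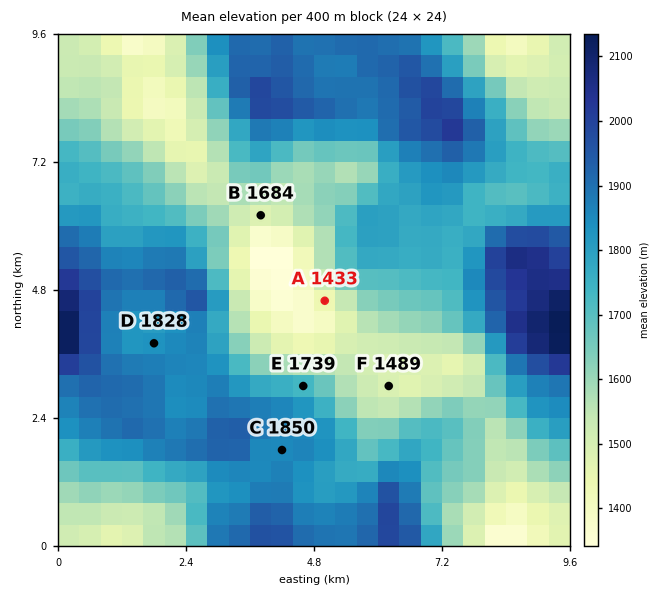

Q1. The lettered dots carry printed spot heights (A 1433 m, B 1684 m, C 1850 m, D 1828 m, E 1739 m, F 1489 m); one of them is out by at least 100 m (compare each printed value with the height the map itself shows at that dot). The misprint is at B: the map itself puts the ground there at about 1484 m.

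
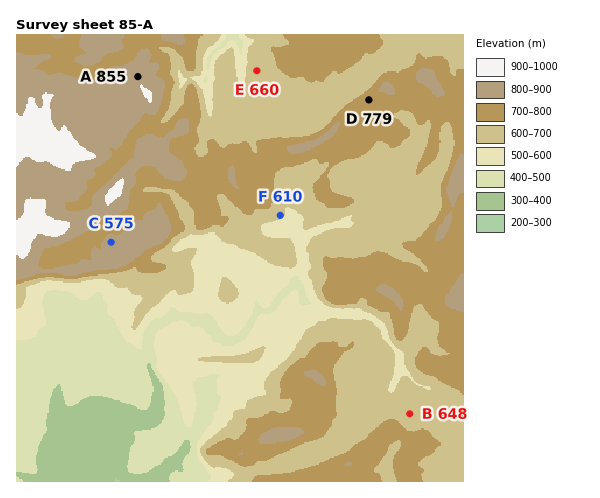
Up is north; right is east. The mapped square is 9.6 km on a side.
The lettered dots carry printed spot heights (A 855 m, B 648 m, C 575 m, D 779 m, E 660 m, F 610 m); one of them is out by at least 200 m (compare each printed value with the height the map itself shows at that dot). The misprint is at C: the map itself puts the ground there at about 825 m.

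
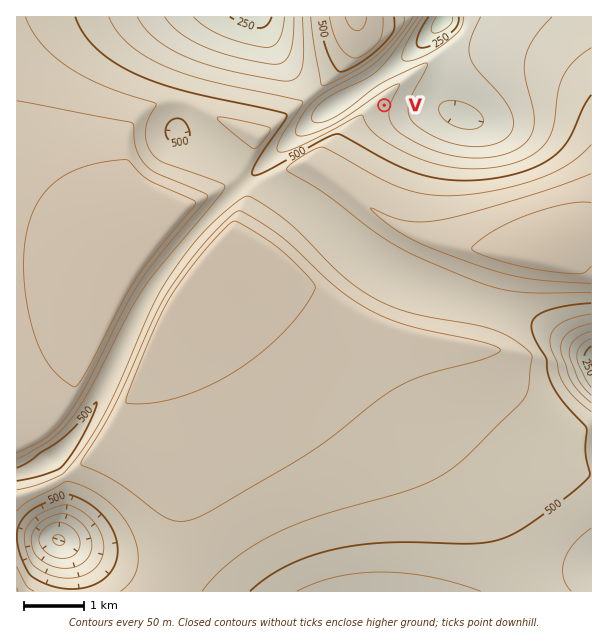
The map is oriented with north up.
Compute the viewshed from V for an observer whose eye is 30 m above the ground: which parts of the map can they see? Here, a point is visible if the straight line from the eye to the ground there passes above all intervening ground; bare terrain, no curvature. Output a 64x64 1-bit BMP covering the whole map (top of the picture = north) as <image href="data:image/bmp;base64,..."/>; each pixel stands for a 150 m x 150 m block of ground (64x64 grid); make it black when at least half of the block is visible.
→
<image width="64" height="64" href="data:image/bmp;base64,Qk0+AgAAAAAAAD4AAAAoAAAAQAAAAEAAAAABAAEAAAAAAAACAAATCwAAEwsAAAIAAAAAAAAA////AAAAAAAAAAAAAAAAAAAAAAAAAAAAAAAAAAAAAAAAAAAAAAAAAAAAAAAAAAAAAAAAAAAAAAAAAAAAAAAAAAAAAAAAAAAAAAAAAAAAAAAAAAAAAAAAAAAAAAAAAAAAAAAAAAAAAAAAAAAAAAAAAAAAAAAAAAAAAAAAAAAAAAAAAAAAAAAAAAAAAAAAAAAAAAAAAAAAAAAAAAAAAAAAAAAAAAAAAAAAAAAAAAAAAAAAAAAAAAAAAAAAAAAAAAAAAAAAAAAAAAAAAAAAAAAAAAAAAAAAAAAAAAAAAAAAAAAAAAAAAAAAAAAAAAAAAAAAAAAAAAAAAAAAAAAAAAAAAAAAAAAAAAAAAAAAAAAAAAAAAAAAAAAAAAAAAAAAAAAAAAAAAAAAAAAAAAAAAAAAAAAAAAAAAAAAAAAAAAAAAAAAAAAAAAD+AAAAAAAAA//AAAAgAAAH//AAABAAAB//+AAAeAAAf//+AAH+AAH///8AA/8AB////wAAAMAf////AAAAIH////8AAAAwf////wAAABg/////AAAAHB////8AAAA8D////wAAAP4H////AAQD/wH///8AP5//gP///wH///hgf///D///gDg///8f//gAHg///3//wAAPh/////8AAAPD/////AAAA+H////wAAAA8P///+AAAAA4f///wAAAABh//w=="/>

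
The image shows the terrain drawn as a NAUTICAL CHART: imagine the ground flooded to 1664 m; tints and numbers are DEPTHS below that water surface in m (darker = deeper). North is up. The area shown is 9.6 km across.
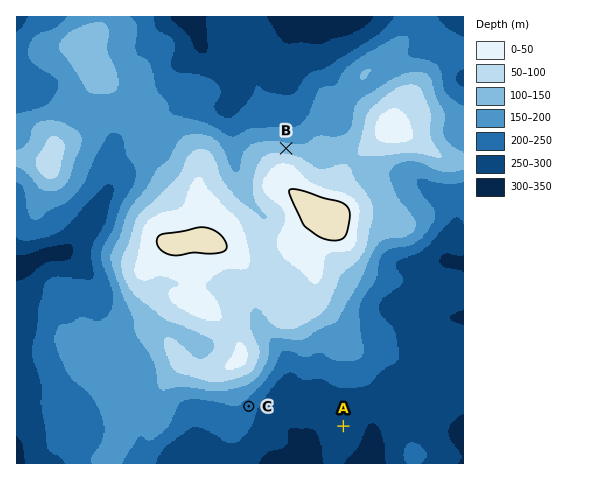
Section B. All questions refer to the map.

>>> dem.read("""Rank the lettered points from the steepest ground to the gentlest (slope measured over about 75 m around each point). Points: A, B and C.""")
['B', 'C', 'A']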